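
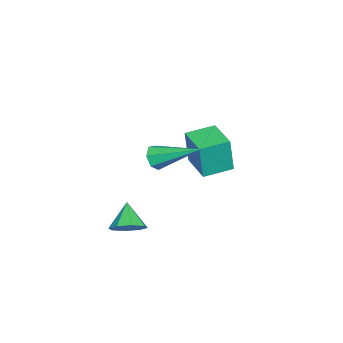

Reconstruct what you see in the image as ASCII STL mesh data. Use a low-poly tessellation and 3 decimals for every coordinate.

solid 
facet normal -0.619 0.777 0.112
outer loop
vertex -4.443 -0.45 -1.231
vertex -3.287 0.474 -1.257
vertex -4.579 -0.326 -2.841
endloop
endfacet
facet normal -0.781 -0.624 0.018
outer loop
vertex -3.793 -1.314 -2.983
vertex -4.443 -0.45 -1.231
vertex -4.579 -0.326 -2.841
endloop
endfacet
facet normal -0.618 0.778 0.111
outer loop
vertex -4.579 -0.326 -2.841
vertex -3.287 0.474 -1.257
vertex -3.422 0.597 -2.867
endloop
endfacet
facet normal -0.083 0.076 -0.994
outer loop
vertex -3.422 0.597 -2.867
vertex -3.793 -1.314 -2.983
vertex -4.579 -0.326 -2.841
endloop
endfacet
facet normal 0.083 -0.076 0.994
outer loop
vertex -4.443 -0.45 -1.231
vertex -2.501 -0.514 -1.399
vertex -3.287 0.474 -1.257
endloop
endfacet
facet normal -0.781 -0.624 0.018
outer loop
vertex -3.658 -1.437 -1.373
vertex -4.443 -0.45 -1.231
vertex -3.793 -1.314 -2.983
endloop
endfacet
facet normal 0.083 -0.077 0.994
outer loop
vertex -3.658 -1.437 -1.373
vertex -2.501 -0.514 -1.399
vertex -4.443 -0.45 -1.231
endloop
endfacet
facet normal 0.781 0.624 -0.018
outer loop
vertex -3.287 0.474 -1.257
vertex -2.501 -0.514 -1.399
vertex -3.422 0.597 -2.867
endloop
endfacet
facet normal -0.084 0.077 -0.994
outer loop
vertex -2.637 -0.39 -3.009
vertex -3.793 -1.314 -2.983
vertex -3.422 0.597 -2.867
endloop
endfacet
facet normal 0.781 0.624 -0.018
outer loop
vertex -3.422 0.597 -2.867
vertex -2.501 -0.514 -1.399
vertex -2.637 -0.39 -3.009
endloop
endfacet
facet normal 0.619 -0.777 -0.111
outer loop
vertex -2.637 -0.39 -3.009
vertex -3.658 -1.437 -1.373
vertex -3.793 -1.314 -2.983
endloop
endfacet
facet normal 0.618 -0.778 -0.112
outer loop
vertex -2.501 -0.514 -1.399
vertex -3.658 -1.437 -1.373
vertex -2.637 -0.39 -3.009
endloop
endfacet
facet normal 0.670 0.256 -0.697
outer loop
vertex 1.697 -2.397 -3.258
vertex 1.159 -2.148 -3.684
vertex 1.585 -1.857 -3.167
endloop
endfacet
facet normal 0.290 -0.100 0.952
outer loop
vertex 1.697 -2.397 -3.258
vertex 1.585 -1.857 -3.167
vertex 0.361 -2.452 -2.856
endloop
endfacet
facet normal 0.671 0.255 -0.696
outer loop
vertex 1.585 -1.857 -3.167
vertex 1.159 -2.148 -3.684
vertex 1.224 -1.488 -3.38
endloop
endfacet
facet normal -0.016 0.488 0.873
outer loop
vertex 1.585 -1.857 -3.167
vertex 1.224 -1.488 -3.38
vertex 0.361 -2.452 -2.856
endloop
endfacet
facet normal 0.670 0.255 -0.697
outer loop
vertex 1.224 -1.488 -3.38
vertex 1.159 -2.148 -3.684
vertex 0.825 -1.505 -3.77
endloop
endfacet
facet normal -0.504 0.715 0.485
outer loop
vertex 1.224 -1.488 -3.38
vertex 0.825 -1.505 -3.77
vertex 0.361 -2.452 -2.856
endloop
endfacet
facet normal 0.672 0.256 -0.695
outer loop
vertex 0.825 -1.505 -3.77
vertex 1.159 -2.148 -3.684
vertex 0.622 -1.899 -4.111
endloop
endfacet
facet normal -0.893 0.450 0.012
outer loop
vertex 0.825 -1.505 -3.77
vertex 0.622 -1.899 -4.111
vertex 0.361 -2.452 -2.856
endloop
endfacet
facet normal 0.672 0.255 -0.696
outer loop
vertex 0.622 -1.899 -4.111
vertex 1.159 -2.148 -3.684
vertex 0.734 -2.439 -4.201
endloop
endfacet
facet normal -0.952 -0.153 -0.265
outer loop
vertex 0.622 -1.899 -4.111
vertex 0.734 -2.439 -4.201
vertex 0.361 -2.452 -2.856
endloop
endfacet
facet normal 0.671 0.257 -0.696
outer loop
vertex 0.734 -2.439 -4.201
vertex 1.159 -2.148 -3.684
vertex 1.095 -2.808 -3.989
endloop
endfacet
facet normal -0.647 -0.740 -0.186
outer loop
vertex 0.734 -2.439 -4.201
vertex 1.095 -2.808 -3.989
vertex 0.361 -2.452 -2.856
endloop
endfacet
facet normal 0.671 0.256 -0.696
outer loop
vertex 1.095 -2.808 -3.989
vertex 1.159 -2.148 -3.684
vertex 1.494 -2.791 -3.598
endloop
endfacet
facet normal -0.157 -0.967 0.202
outer loop
vertex 1.095 -2.808 -3.989
vertex 1.494 -2.791 -3.598
vertex 0.361 -2.452 -2.856
endloop
endfacet
facet normal 0.670 0.256 -0.697
outer loop
vertex 1.494 -2.791 -3.598
vertex 1.159 -2.148 -3.684
vertex 1.697 -2.397 -3.258
endloop
endfacet
facet normal 0.232 -0.701 0.674
outer loop
vertex 1.494 -2.791 -3.598
vertex 1.697 -2.397 -3.258
vertex 0.361 -2.452 -2.856
endloop
endfacet
facet normal -0.081 -0.892 -0.444
outer loop
vertex 0.424 -1.206 -0.779
vertex 0.158 -1.411 -0.319
vertex -0.069 -1.162 -0.778
endloop
endfacet
facet normal 0.056 0.649 -0.759
outer loop
vertex 0.424 -1.206 -0.779
vertex -0.069 -1.162 -0.778
vertex 0.322 0.391 0.579
endloop
endfacet
facet normal -0.082 -0.892 -0.444
outer loop
vertex -0.069 -1.162 -0.778
vertex 0.158 -1.411 -0.319
vertex -0.391 -1.305 -0.431
endloop
endfacet
facet normal -0.711 0.556 -0.431
outer loop
vertex -0.069 -1.162 -0.778
vertex -0.391 -1.305 -0.431
vertex 0.322 0.391 0.579
endloop
endfacet
facet normal -0.081 -0.892 -0.445
outer loop
vertex -0.391 -1.305 -0.431
vertex 0.158 -1.411 -0.319
vertex -0.299 -1.529 0.001
endloop
endfacet
facet normal -0.929 0.208 0.306
outer loop
vertex -0.391 -1.305 -0.431
vertex -0.299 -1.529 0.001
vertex 0.322 0.391 0.579
endloop
endfacet
facet normal -0.080 -0.893 -0.444
outer loop
vertex -0.299 -1.529 0.001
vertex 0.158 -1.411 -0.319
vertex 0.137 -1.663 0.192
endloop
endfacet
facet normal -0.431 -0.129 0.893
outer loop
vertex -0.299 -1.529 0.001
vertex 0.137 -1.663 0.192
vertex 0.322 0.391 0.579
endloop
endfacet
facet normal -0.081 -0.893 -0.444
outer loop
vertex 0.137 -1.663 0.192
vertex 0.158 -1.411 -0.319
vertex 0.589 -1.608 -0.001
endloop
endfacet
facet normal 0.405 -0.204 0.891
outer loop
vertex 0.137 -1.663 0.192
vertex 0.589 -1.608 -0.001
vertex 0.322 0.391 0.579
endloop
endfacet
facet normal -0.082 -0.893 -0.443
outer loop
vertex 0.589 -1.608 -0.001
vertex 0.158 -1.411 -0.319
vertex 0.716 -1.405 -0.434
endloop
endfacet
facet normal 0.953 0.041 0.299
outer loop
vertex 0.589 -1.608 -0.001
vertex 0.716 -1.405 -0.434
vertex 0.322 0.391 0.579
endloop
endfacet
facet normal -0.082 -0.892 -0.445
outer loop
vertex 0.716 -1.405 -0.434
vertex 0.158 -1.411 -0.319
vertex 0.424 -1.206 -0.779
endloop
endfacet
facet normal 0.798 0.419 -0.433
outer loop
vertex 0.716 -1.405 -0.434
vertex 0.424 -1.206 -0.779
vertex 0.322 0.391 0.579
endloop
endfacet

endsolid


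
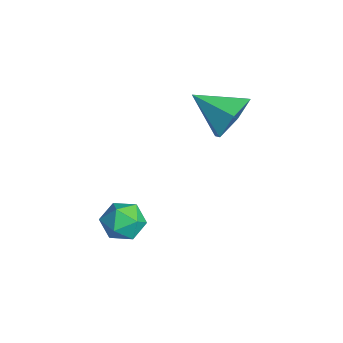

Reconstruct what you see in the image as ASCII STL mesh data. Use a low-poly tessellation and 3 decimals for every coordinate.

solid 
facet normal 0.472 0.718 -0.511
outer loop
vertex 0.989 1.374 -0.603
vertex 0.325 1.96 -0.393
vertex 1.047 1.875 0.154
endloop
endfacet
facet normal 0.540 -0.720 0.435
outer loop
vertex 0.989 1.374 -0.603
vertex 1.047 1.875 0.154
vertex -0.345 0.94 0.333
endloop
endfacet
facet normal 0.472 0.718 -0.511
outer loop
vertex 1.047 1.875 0.154
vertex 0.325 1.96 -0.393
vertex 0.383 2.461 0.364
endloop
endfacet
facet normal 0.204 -0.117 0.972
outer loop
vertex 1.047 1.875 0.154
vertex 0.383 2.461 0.364
vertex -0.345 0.94 0.333
endloop
endfacet
facet normal 0.472 0.718 -0.511
outer loop
vertex 0.383 2.461 0.364
vertex 0.325 1.96 -0.393
vertex -0.339 2.546 -0.183
endloop
endfacet
facet normal -0.565 0.254 0.785
outer loop
vertex 0.383 2.461 0.364
vertex -0.339 2.546 -0.183
vertex -0.345 0.94 0.333
endloop
endfacet
facet normal 0.472 0.718 -0.512
outer loop
vertex -0.339 2.546 -0.183
vertex 0.325 1.96 -0.393
vertex -0.397 2.044 -0.94
endloop
endfacet
facet normal -0.998 0.023 0.061
outer loop
vertex -0.339 2.546 -0.183
vertex -0.397 2.044 -0.94
vertex -0.345 0.94 0.333
endloop
endfacet
facet normal 0.471 0.719 -0.511
outer loop
vertex -0.397 2.044 -0.94
vertex 0.325 1.96 -0.393
vertex 0.267 1.459 -1.151
endloop
endfacet
facet normal -0.662 -0.580 -0.476
outer loop
vertex -0.397 2.044 -0.94
vertex 0.267 1.459 -1.151
vertex -0.345 0.94 0.333
endloop
endfacet
facet normal 0.472 0.718 -0.511
outer loop
vertex 0.267 1.459 -1.151
vertex 0.325 1.96 -0.393
vertex 0.989 1.374 -0.603
endloop
endfacet
facet normal 0.107 -0.951 -0.289
outer loop
vertex 0.267 1.459 -1.151
vertex 0.989 1.374 -0.603
vertex -0.345 0.94 0.333
endloop
endfacet
facet normal -0.359 0.923 0.138
outer loop
vertex 1.413 -0.895 -3.558
vertex 0.736 -1.157 -3.565
vertex 1.101 -1.109 -2.939
endloop
endfacet
facet normal 0.285 0.853 0.438
outer loop
vertex 1.413 -0.895 -3.558
vertex 1.101 -1.109 -2.939
vertex 1.795 -1.273 -3.071
endloop
endfacet
facet normal 0.746 0.662 -0.072
outer loop
vertex 1.413 -0.895 -3.558
vertex 1.795 -1.273 -3.071
vertex 1.86 -1.423 -3.778
endloop
endfacet
facet normal 0.388 0.614 -0.687
outer loop
vertex 1.413 -0.895 -3.558
vertex 1.86 -1.423 -3.778
vertex 1.205 -1.351 -4.083
endloop
endfacet
facet normal -0.295 0.776 -0.557
outer loop
vertex 1.413 -0.895 -3.558
vertex 1.205 -1.351 -4.083
vertex 0.736 -1.157 -3.565
endloop
endfacet
facet normal 0.250 0.320 0.914
outer loop
vertex 1.795 -1.273 -3.071
vertex 1.101 -1.109 -2.939
vertex 1.355 -1.769 -2.777
endloop
endfacet
facet normal -0.792 0.436 0.428
outer loop
vertex 1.101 -1.109 -2.939
vertex 0.736 -1.157 -3.565
vertex 0.7 -1.697 -3.082
endloop
endfacet
facet normal -0.689 0.198 -0.698
outer loop
vertex 0.736 -1.157 -3.565
vertex 1.205 -1.351 -4.083
vertex 0.765 -1.847 -3.789
endloop
endfacet
facet normal 0.416 -0.063 -0.907
outer loop
vertex 1.205 -1.351 -4.083
vertex 1.86 -1.423 -3.778
vertex 1.459 -2.011 -3.921
endloop
endfacet
facet normal 0.996 0.013 0.089
outer loop
vertex 1.86 -1.423 -3.778
vertex 1.795 -1.273 -3.071
vertex 1.824 -1.963 -3.295
endloop
endfacet
facet normal -0.388 -0.614 0.687
outer loop
vertex 1.147 -2.225 -3.302
vertex 1.355 -1.769 -2.777
vertex 0.7 -1.697 -3.082
endloop
endfacet
facet normal -0.746 -0.662 0.072
outer loop
vertex 1.147 -2.225 -3.302
vertex 0.7 -1.697 -3.082
vertex 0.765 -1.847 -3.789
endloop
endfacet
facet normal -0.285 -0.853 -0.438
outer loop
vertex 1.147 -2.225 -3.302
vertex 0.765 -1.847 -3.789
vertex 1.459 -2.011 -3.921
endloop
endfacet
facet normal 0.359 -0.923 -0.138
outer loop
vertex 1.147 -2.225 -3.302
vertex 1.459 -2.011 -3.921
vertex 1.824 -1.963 -3.295
endloop
endfacet
facet normal 0.295 -0.776 0.557
outer loop
vertex 1.147 -2.225 -3.302
vertex 1.824 -1.963 -3.295
vertex 1.355 -1.769 -2.777
endloop
endfacet
facet normal -0.416 0.063 0.907
outer loop
vertex 0.7 -1.697 -3.082
vertex 1.355 -1.769 -2.777
vertex 1.101 -1.109 -2.939
endloop
endfacet
facet normal -0.996 -0.013 -0.089
outer loop
vertex 0.765 -1.847 -3.789
vertex 0.7 -1.697 -3.082
vertex 0.736 -1.157 -3.565
endloop
endfacet
facet normal -0.250 -0.320 -0.914
outer loop
vertex 1.459 -2.011 -3.921
vertex 0.765 -1.847 -3.789
vertex 1.205 -1.351 -4.083
endloop
endfacet
facet normal 0.792 -0.436 -0.428
outer loop
vertex 1.824 -1.963 -3.295
vertex 1.459 -2.011 -3.921
vertex 1.86 -1.423 -3.778
endloop
endfacet
facet normal 0.689 -0.198 0.698
outer loop
vertex 1.355 -1.769 -2.777
vertex 1.824 -1.963 -3.295
vertex 1.795 -1.273 -3.071
endloop
endfacet

endsolid


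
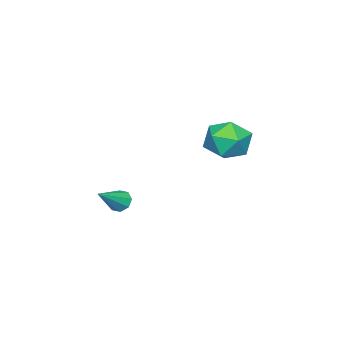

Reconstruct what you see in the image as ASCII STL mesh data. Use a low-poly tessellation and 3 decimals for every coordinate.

solid 
facet normal 0.556 0.292 0.778
outer loop
vertex -3.037 0.487 -1.383
vertex -3.555 -0.135 -0.779
vertex -2.725 -0.464 -1.249
endloop
endfacet
facet normal 0.929 0.329 0.170
outer loop
vertex -3.037 0.487 -1.383
vertex -2.725 -0.464 -1.249
vertex -2.703 -0.05 -2.169
endloop
endfacet
facet normal 0.582 0.765 -0.275
outer loop
vertex -3.037 0.487 -1.383
vertex -2.703 -0.05 -2.169
vertex -3.519 0.535 -2.268
endloop
endfacet
facet normal -0.005 0.998 0.057
outer loop
vertex -3.037 0.487 -1.383
vertex -3.519 0.535 -2.268
vertex -4.046 0.483 -1.408
endloop
endfacet
facet normal -0.020 0.705 0.709
outer loop
vertex -3.037 0.487 -1.383
vertex -4.046 0.483 -1.408
vertex -3.555 -0.135 -0.779
endloop
endfacet
facet normal 0.939 -0.321 -0.122
outer loop
vertex -2.703 -0.05 -2.169
vertex -2.725 -0.464 -1.249
vertex -3.014 -1.003 -2.052
endloop
endfacet
facet normal 0.336 -0.381 0.861
outer loop
vertex -2.725 -0.464 -1.249
vertex -3.555 -0.135 -0.779
vertex -3.541 -1.055 -1.192
endloop
endfacet
facet normal -0.598 0.287 0.749
outer loop
vertex -3.555 -0.135 -0.779
vertex -4.046 0.483 -1.408
vertex -4.357 -0.47 -1.291
endloop
endfacet
facet normal -0.573 0.761 -0.305
outer loop
vertex -4.046 0.483 -1.408
vertex -3.519 0.535 -2.268
vertex -4.335 -0.056 -2.211
endloop
endfacet
facet normal 0.378 0.384 -0.843
outer loop
vertex -3.519 0.535 -2.268
vertex -2.703 -0.05 -2.169
vertex -3.505 -0.385 -2.681
endloop
endfacet
facet normal 0.005 -0.998 -0.057
outer loop
vertex -4.023 -1.007 -2.077
vertex -3.014 -1.003 -2.052
vertex -3.541 -1.055 -1.192
endloop
endfacet
facet normal -0.582 -0.765 0.275
outer loop
vertex -4.023 -1.007 -2.077
vertex -3.541 -1.055 -1.192
vertex -4.357 -0.47 -1.291
endloop
endfacet
facet normal -0.929 -0.329 -0.170
outer loop
vertex -4.023 -1.007 -2.077
vertex -4.357 -0.47 -1.291
vertex -4.335 -0.056 -2.211
endloop
endfacet
facet normal -0.556 -0.292 -0.778
outer loop
vertex -4.023 -1.007 -2.077
vertex -4.335 -0.056 -2.211
vertex -3.505 -0.385 -2.681
endloop
endfacet
facet normal 0.020 -0.705 -0.709
outer loop
vertex -4.023 -1.007 -2.077
vertex -3.505 -0.385 -2.681
vertex -3.014 -1.003 -2.052
endloop
endfacet
facet normal 0.573 -0.761 0.305
outer loop
vertex -3.541 -1.055 -1.192
vertex -3.014 -1.003 -2.052
vertex -2.725 -0.464 -1.249
endloop
endfacet
facet normal -0.378 -0.384 0.843
outer loop
vertex -4.357 -0.47 -1.291
vertex -3.541 -1.055 -1.192
vertex -3.555 -0.135 -0.779
endloop
endfacet
facet normal -0.939 0.321 0.122
outer loop
vertex -4.335 -0.056 -2.211
vertex -4.357 -0.47 -1.291
vertex -4.046 0.483 -1.408
endloop
endfacet
facet normal -0.336 0.381 -0.861
outer loop
vertex -3.505 -0.385 -2.681
vertex -4.335 -0.056 -2.211
vertex -3.519 0.535 -2.268
endloop
endfacet
facet normal 0.598 -0.287 -0.749
outer loop
vertex -3.014 -1.003 -2.052
vertex -3.505 -0.385 -2.681
vertex -2.703 -0.05 -2.169
endloop
endfacet
facet normal -0.811 0.117 -0.574
outer loop
vertex 0.752 -2.488 -4.103
vertex 0.5 -2.307 -3.71
vertex 0.784 -2.108 -4.071
endloop
endfacet
facet normal 0.801 -0.017 -0.599
outer loop
vertex 0.752 -2.488 -4.103
vertex 0.784 -2.108 -4.071
vertex 1.66 -2.473 -2.89
endloop
endfacet
facet normal -0.811 0.116 -0.574
outer loop
vertex 0.784 -2.108 -4.071
vertex 0.5 -2.307 -3.71
vertex 0.65 -1.844 -3.828
endloop
endfacet
facet normal 0.696 0.645 -0.317
outer loop
vertex 0.784 -2.108 -4.071
vertex 0.65 -1.844 -3.828
vertex 1.66 -2.473 -2.89
endloop
endfacet
facet normal -0.811 0.116 -0.574
outer loop
vertex 0.65 -1.844 -3.828
vertex 0.5 -2.307 -3.71
vertex 0.428 -1.852 -3.516
endloop
endfacet
facet normal 0.328 0.909 0.257
outer loop
vertex 0.65 -1.844 -3.828
vertex 0.428 -1.852 -3.516
vertex 1.66 -2.473 -2.89
endloop
endfacet
facet normal -0.811 0.116 -0.573
outer loop
vertex 0.428 -1.852 -3.516
vertex 0.5 -2.307 -3.71
vertex 0.249 -2.126 -3.318
endloop
endfacet
facet normal -0.084 0.619 0.781
outer loop
vertex 0.428 -1.852 -3.516
vertex 0.249 -2.126 -3.318
vertex 1.66 -2.473 -2.89
endloop
endfacet
facet normal -0.811 0.117 -0.573
outer loop
vertex 0.249 -2.126 -3.318
vertex 0.5 -2.307 -3.71
vertex 0.217 -2.506 -3.35
endloop
endfacet
facet normal -0.302 -0.055 0.952
outer loop
vertex 0.249 -2.126 -3.318
vertex 0.217 -2.506 -3.35
vertex 1.66 -2.473 -2.89
endloop
endfacet
facet normal -0.811 0.116 -0.573
outer loop
vertex 0.217 -2.506 -3.35
vertex 0.5 -2.307 -3.71
vertex 0.351 -2.769 -3.593
endloop
endfacet
facet normal -0.197 -0.718 0.668
outer loop
vertex 0.217 -2.506 -3.35
vertex 0.351 -2.769 -3.593
vertex 1.66 -2.473 -2.89
endloop
endfacet
facet normal -0.811 0.116 -0.574
outer loop
vertex 0.351 -2.769 -3.593
vertex 0.5 -2.307 -3.71
vertex 0.573 -2.762 -3.905
endloop
endfacet
facet normal 0.169 -0.981 0.098
outer loop
vertex 0.351 -2.769 -3.593
vertex 0.573 -2.762 -3.905
vertex 1.66 -2.473 -2.89
endloop
endfacet
facet normal -0.811 0.116 -0.573
outer loop
vertex 0.573 -2.762 -3.905
vertex 0.5 -2.307 -3.71
vertex 0.752 -2.488 -4.103
endloop
endfacet
facet normal 0.583 -0.690 -0.428
outer loop
vertex 0.573 -2.762 -3.905
vertex 0.752 -2.488 -4.103
vertex 1.66 -2.473 -2.89
endloop
endfacet

endsolid


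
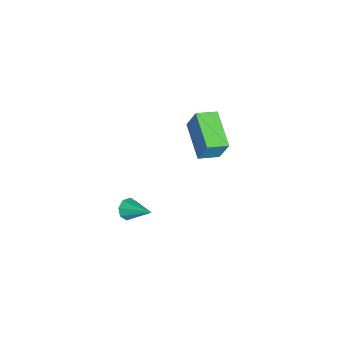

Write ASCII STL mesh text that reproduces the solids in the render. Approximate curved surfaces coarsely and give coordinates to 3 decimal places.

solid 
facet normal -0.843 -0.430 0.325
outer loop
vertex -3.782 -0.903 3.655
vertex -4.328 -0.016 3.412
vertex -4.005 -1.368 2.462
endloop
endfacet
facet normal 0.511 -0.829 0.228
outer loop
vertex -2.312 -0.504 1.808
vertex -3.782 -0.903 3.655
vertex -4.005 -1.368 2.462
endloop
endfacet
facet normal -0.843 -0.429 0.325
outer loop
vertex -4.005 -1.368 2.462
vertex -4.328 -0.016 3.412
vertex -4.551 -0.481 2.218
endloop
endfacet
facet normal -0.172 -0.358 -0.918
outer loop
vertex -4.551 -0.481 2.218
vertex -2.312 -0.504 1.808
vertex -4.005 -1.368 2.462
endloop
endfacet
facet normal 0.172 0.357 0.918
outer loop
vertex -3.782 -0.903 3.655
vertex -2.635 0.848 2.758
vertex -4.328 -0.016 3.412
endloop
endfacet
facet normal 0.511 -0.829 0.227
outer loop
vertex -2.089 -0.039 3.002
vertex -3.782 -0.903 3.655
vertex -2.312 -0.504 1.808
endloop
endfacet
facet normal 0.171 0.358 0.918
outer loop
vertex -2.089 -0.039 3.002
vertex -2.635 0.848 2.758
vertex -3.782 -0.903 3.655
endloop
endfacet
facet normal -0.511 0.829 -0.227
outer loop
vertex -4.328 -0.016 3.412
vertex -2.635 0.848 2.758
vertex -4.551 -0.481 2.218
endloop
endfacet
facet normal -0.172 -0.357 -0.918
outer loop
vertex -2.858 0.383 1.565
vertex -2.312 -0.504 1.808
vertex -4.551 -0.481 2.218
endloop
endfacet
facet normal -0.511 0.829 -0.228
outer loop
vertex -4.551 -0.481 2.218
vertex -2.635 0.848 2.758
vertex -2.858 0.383 1.565
endloop
endfacet
facet normal 0.843 0.430 -0.325
outer loop
vertex -2.858 0.383 1.565
vertex -2.089 -0.039 3.002
vertex -2.312 -0.504 1.808
endloop
endfacet
facet normal 0.843 0.429 -0.325
outer loop
vertex -2.635 0.848 2.758
vertex -2.089 -0.039 3.002
vertex -2.858 0.383 1.565
endloop
endfacet
facet normal -0.423 -0.756 -0.499
outer loop
vertex -2.288 -3.848 -3.923
vertex -2.744 -3.861 -3.517
vertex -2.643 -3.57 -4.043
endloop
endfacet
facet normal 0.601 0.498 -0.624
outer loop
vertex -2.288 -3.848 -3.923
vertex -2.643 -3.57 -4.043
vertex -2.036 -2.599 -2.683
endloop
endfacet
facet normal -0.424 -0.756 -0.499
outer loop
vertex -2.643 -3.57 -4.043
vertex -2.744 -3.861 -3.517
vertex -3.057 -3.462 -3.855
endloop
endfacet
facet normal -0.043 0.822 -0.568
outer loop
vertex -2.643 -3.57 -4.043
vertex -3.057 -3.462 -3.855
vertex -2.036 -2.599 -2.683
endloop
endfacet
facet normal -0.424 -0.756 -0.499
outer loop
vertex -3.057 -3.462 -3.855
vertex -2.744 -3.861 -3.517
vertex -3.287 -3.588 -3.469
endloop
endfacet
facet normal -0.585 0.807 -0.085
outer loop
vertex -3.057 -3.462 -3.855
vertex -3.287 -3.588 -3.469
vertex -2.036 -2.599 -2.683
endloop
endfacet
facet normal -0.424 -0.756 -0.499
outer loop
vertex -3.287 -3.588 -3.469
vertex -2.744 -3.861 -3.517
vertex -3.199 -3.874 -3.111
endloop
endfacet
facet normal -0.704 0.460 0.541
outer loop
vertex -3.287 -3.588 -3.469
vertex -3.199 -3.874 -3.111
vertex -2.036 -2.599 -2.683
endloop
endfacet
facet normal -0.424 -0.755 -0.500
outer loop
vertex -3.199 -3.874 -3.111
vertex -2.744 -3.861 -3.517
vertex -2.844 -4.153 -2.991
endloop
endfacet
facet normal -0.331 -0.015 0.944
outer loop
vertex -3.199 -3.874 -3.111
vertex -2.844 -4.153 -2.991
vertex -2.036 -2.599 -2.683
endloop
endfacet
facet normal -0.422 -0.756 -0.500
outer loop
vertex -2.844 -4.153 -2.991
vertex -2.744 -3.861 -3.517
vertex -2.43 -4.26 -3.179
endloop
endfacet
facet normal 0.315 -0.339 0.886
outer loop
vertex -2.844 -4.153 -2.991
vertex -2.43 -4.26 -3.179
vertex -2.036 -2.599 -2.683
endloop
endfacet
facet normal -0.423 -0.756 -0.499
outer loop
vertex -2.43 -4.26 -3.179
vertex -2.744 -3.861 -3.517
vertex -2.2 -4.134 -3.565
endloop
endfacet
facet normal 0.856 -0.324 0.404
outer loop
vertex -2.43 -4.26 -3.179
vertex -2.2 -4.134 -3.565
vertex -2.036 -2.599 -2.683
endloop
endfacet
facet normal -0.423 -0.756 -0.500
outer loop
vertex -2.2 -4.134 -3.565
vertex -2.744 -3.861 -3.517
vertex -2.288 -3.848 -3.923
endloop
endfacet
facet normal 0.975 0.023 -0.221
outer loop
vertex -2.2 -4.134 -3.565
vertex -2.288 -3.848 -3.923
vertex -2.036 -2.599 -2.683
endloop
endfacet

endsolid


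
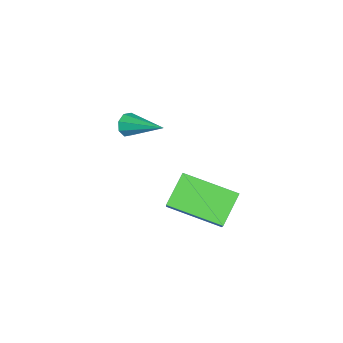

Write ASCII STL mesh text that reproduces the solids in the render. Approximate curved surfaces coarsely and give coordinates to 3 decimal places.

solid 
facet normal -0.672 -0.126 -0.730
outer loop
vertex 1.261 -0.139 -1.78
vertex 1.525 1.92 -2.38
vertex 2.32 -0.538 -2.686
endloop
endfacet
facet normal -0.122 -0.953 0.277
outer loop
vertex 3.375 -0.34 -1.54
vertex 1.261 -0.139 -1.78
vertex 2.32 -0.538 -2.686
endloop
endfacet
facet normal -0.672 -0.127 -0.730
outer loop
vertex 2.32 -0.538 -2.686
vertex 1.525 1.92 -2.38
vertex 2.584 1.52 -3.286
endloop
endfacet
facet normal 0.730 -0.276 -0.625
outer loop
vertex 2.584 1.52 -3.286
vertex 3.375 -0.34 -1.54
vertex 2.32 -0.538 -2.686
endloop
endfacet
facet normal -0.730 0.276 0.625
outer loop
vertex 1.261 -0.139 -1.78
vertex 2.58 2.118 -1.234
vertex 1.525 1.92 -2.38
endloop
endfacet
facet normal -0.122 -0.953 0.278
outer loop
vertex 2.316 0.06 -0.634
vertex 1.261 -0.139 -1.78
vertex 3.375 -0.34 -1.54
endloop
endfacet
facet normal -0.731 0.276 0.625
outer loop
vertex 2.316 0.06 -0.634
vertex 2.58 2.118 -1.234
vertex 1.261 -0.139 -1.78
endloop
endfacet
facet normal 0.123 0.953 -0.277
outer loop
vertex 1.525 1.92 -2.38
vertex 2.58 2.118 -1.234
vertex 2.584 1.52 -3.286
endloop
endfacet
facet normal 0.731 -0.276 -0.625
outer loop
vertex 3.639 1.719 -2.14
vertex 3.375 -0.34 -1.54
vertex 2.584 1.52 -3.286
endloop
endfacet
facet normal 0.122 0.953 -0.277
outer loop
vertex 2.584 1.52 -3.286
vertex 2.58 2.118 -1.234
vertex 3.639 1.719 -2.14
endloop
endfacet
facet normal 0.672 0.126 0.730
outer loop
vertex 3.639 1.719 -2.14
vertex 2.316 0.06 -0.634
vertex 3.375 -0.34 -1.54
endloop
endfacet
facet normal 0.672 0.127 0.730
outer loop
vertex 2.58 2.118 -1.234
vertex 2.316 0.06 -0.634
vertex 3.639 1.719 -2.14
endloop
endfacet
facet normal -0.415 -0.827 -0.379
outer loop
vertex -1.686 -3.078 -1.716
vertex -1.957 -2.773 -2.085
vertex -1.468 -3.024 -2.072
endloop
endfacet
facet normal 0.832 -0.304 0.464
outer loop
vertex -1.686 -3.078 -1.716
vertex -1.468 -3.024 -2.072
vertex -1.203 -1.267 -1.395
endloop
endfacet
facet normal -0.414 -0.827 -0.380
outer loop
vertex -1.468 -3.024 -2.072
vertex -1.957 -2.773 -2.085
vertex -1.536 -2.823 -2.435
endloop
endfacet
facet normal 0.974 -0.063 -0.217
outer loop
vertex -1.468 -3.024 -2.072
vertex -1.536 -2.823 -2.435
vertex -1.203 -1.267 -1.395
endloop
endfacet
facet normal -0.413 -0.828 -0.379
outer loop
vertex -1.536 -2.823 -2.435
vertex -1.957 -2.773 -2.085
vertex -1.851 -2.593 -2.594
endloop
endfacet
facet normal 0.611 0.345 -0.712
outer loop
vertex -1.536 -2.823 -2.435
vertex -1.851 -2.593 -2.594
vertex -1.203 -1.267 -1.395
endloop
endfacet
facet normal -0.416 -0.827 -0.379
outer loop
vertex -1.851 -2.593 -2.594
vertex -1.957 -2.773 -2.085
vertex -2.228 -2.468 -2.453
endloop
endfacet
facet normal -0.047 0.682 -0.729
outer loop
vertex -1.851 -2.593 -2.594
vertex -2.228 -2.468 -2.453
vertex -1.203 -1.267 -1.395
endloop
endfacet
facet normal -0.415 -0.827 -0.380
outer loop
vertex -2.228 -2.468 -2.453
vertex -1.957 -2.773 -2.085
vertex -2.446 -2.522 -2.097
endloop
endfacet
facet normal -0.610 0.749 -0.260
outer loop
vertex -2.228 -2.468 -2.453
vertex -2.446 -2.522 -2.097
vertex -1.203 -1.267 -1.395
endloop
endfacet
facet normal -0.415 -0.827 -0.380
outer loop
vertex -2.446 -2.522 -2.097
vertex -1.957 -2.773 -2.085
vertex -2.378 -2.723 -1.734
endloop
endfacet
facet normal -0.751 0.508 0.422
outer loop
vertex -2.446 -2.522 -2.097
vertex -2.378 -2.723 -1.734
vertex -1.203 -1.267 -1.395
endloop
endfacet
facet normal -0.414 -0.828 -0.378
outer loop
vertex -2.378 -2.723 -1.734
vertex -1.957 -2.773 -2.085
vertex -2.062 -2.953 -1.576
endloop
endfacet
facet normal -0.387 0.099 0.917
outer loop
vertex -2.378 -2.723 -1.734
vertex -2.062 -2.953 -1.576
vertex -1.203 -1.267 -1.395
endloop
endfacet
facet normal -0.416 -0.827 -0.378
outer loop
vertex -2.062 -2.953 -1.576
vertex -1.957 -2.773 -2.085
vertex -1.686 -3.078 -1.716
endloop
endfacet
facet normal 0.269 -0.237 0.934
outer loop
vertex -2.062 -2.953 -1.576
vertex -1.686 -3.078 -1.716
vertex -1.203 -1.267 -1.395
endloop
endfacet

endsolid


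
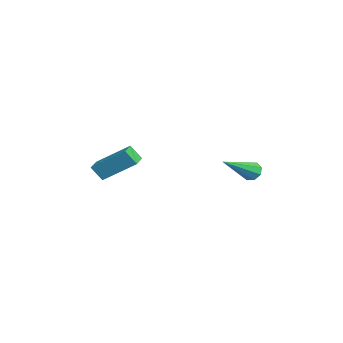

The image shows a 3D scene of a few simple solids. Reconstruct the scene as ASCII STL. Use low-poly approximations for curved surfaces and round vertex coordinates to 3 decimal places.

solid 
facet normal -0.532 0.674 -0.512
outer loop
vertex -2.065 2.029 0.811
vertex -2.485 1.724 0.846
vertex -2.281 2.105 1.136
endloop
endfacet
facet normal 0.750 0.548 0.371
outer loop
vertex -2.065 2.029 0.811
vertex -2.281 2.105 1.136
vertex -1.355 0.296 1.934
endloop
endfacet
facet normal -0.531 0.675 -0.512
outer loop
vertex -2.281 2.105 1.136
vertex -2.485 1.724 0.846
vertex -2.617 1.958 1.291
endloop
endfacet
facet normal 0.188 0.475 0.859
outer loop
vertex -2.281 2.105 1.136
vertex -2.617 1.958 1.291
vertex -1.355 0.296 1.934
endloop
endfacet
facet normal -0.534 0.673 -0.512
outer loop
vertex -2.617 1.958 1.291
vertex -2.485 1.724 0.846
vertex -2.875 1.674 1.187
endloop
endfacet
facet normal -0.411 0.040 0.911
outer loop
vertex -2.617 1.958 1.291
vertex -2.875 1.674 1.187
vertex -1.355 0.296 1.934
endloop
endfacet
facet normal -0.534 0.673 -0.512
outer loop
vertex -2.875 1.674 1.187
vertex -2.485 1.724 0.846
vertex -2.904 1.419 0.882
endloop
endfacet
facet normal -0.705 -0.510 0.493
outer loop
vertex -2.875 1.674 1.187
vertex -2.904 1.419 0.882
vertex -1.355 0.296 1.934
endloop
endfacet
facet normal -0.534 0.673 -0.512
outer loop
vertex -2.904 1.419 0.882
vertex -2.485 1.724 0.846
vertex -2.688 1.343 0.557
endloop
endfacet
facet normal -0.515 -0.845 -0.144
outer loop
vertex -2.904 1.419 0.882
vertex -2.688 1.343 0.557
vertex -1.355 0.296 1.934
endloop
endfacet
facet normal -0.531 0.673 -0.514
outer loop
vertex -2.688 1.343 0.557
vertex -2.485 1.724 0.846
vertex -2.352 1.489 0.401
endloop
endfacet
facet normal 0.044 -0.775 -0.631
outer loop
vertex -2.688 1.343 0.557
vertex -2.352 1.489 0.401
vertex -1.355 0.296 1.934
endloop
endfacet
facet normal -0.533 0.672 -0.514
outer loop
vertex -2.352 1.489 0.401
vertex -2.485 1.724 0.846
vertex -2.094 1.774 0.506
endloop
endfacet
facet normal 0.649 -0.336 -0.683
outer loop
vertex -2.352 1.489 0.401
vertex -2.094 1.774 0.506
vertex -1.355 0.296 1.934
endloop
endfacet
facet normal -0.532 0.674 -0.513
outer loop
vertex -2.094 1.774 0.506
vertex -2.485 1.724 0.846
vertex -2.065 2.029 0.811
endloop
endfacet
facet normal 0.940 0.212 -0.267
outer loop
vertex -2.094 1.774 0.506
vertex -2.065 2.029 0.811
vertex -1.355 0.296 1.934
endloop
endfacet
facet normal -0.933 0.361 0.019
outer loop
vertex -4.062 -3.271 1.971
vertex -3.892 -2.795 1.276
vertex -4.633 -4.689 0.86
endloop
endfacet
facet normal -0.197 -0.554 0.809
outer loop
vertex -3.868 -4.985 0.844
vertex -4.062 -3.271 1.971
vertex -4.633 -4.689 0.86
endloop
endfacet
facet normal -0.932 0.361 0.019
outer loop
vertex -4.633 -4.689 0.86
vertex -3.892 -2.795 1.276
vertex -4.463 -4.213 0.164
endloop
endfacet
facet normal -0.303 -0.751 -0.587
outer loop
vertex -4.463 -4.213 0.164
vertex -3.868 -4.985 0.844
vertex -4.633 -4.689 0.86
endloop
endfacet
facet normal 0.303 0.750 0.588
outer loop
vertex -4.062 -3.271 1.971
vertex -3.127 -3.091 1.26
vertex -3.892 -2.795 1.276
endloop
endfacet
facet normal -0.199 -0.554 0.808
outer loop
vertex -3.297 -3.567 1.956
vertex -4.062 -3.271 1.971
vertex -3.868 -4.985 0.844
endloop
endfacet
facet normal 0.302 0.751 0.587
outer loop
vertex -3.297 -3.567 1.956
vertex -3.127 -3.091 1.26
vertex -4.062 -3.271 1.971
endloop
endfacet
facet normal 0.198 0.554 -0.808
outer loop
vertex -3.892 -2.795 1.276
vertex -3.127 -3.091 1.26
vertex -4.463 -4.213 0.164
endloop
endfacet
facet normal -0.302 -0.751 -0.588
outer loop
vertex -3.698 -4.509 0.149
vertex -3.868 -4.985 0.844
vertex -4.463 -4.213 0.164
endloop
endfacet
facet normal 0.198 0.554 -0.809
outer loop
vertex -4.463 -4.213 0.164
vertex -3.127 -3.091 1.26
vertex -3.698 -4.509 0.149
endloop
endfacet
facet normal 0.933 -0.361 -0.019
outer loop
vertex -3.698 -4.509 0.149
vertex -3.297 -3.567 1.956
vertex -3.868 -4.985 0.844
endloop
endfacet
facet normal 0.932 -0.361 -0.019
outer loop
vertex -3.127 -3.091 1.26
vertex -3.297 -3.567 1.956
vertex -3.698 -4.509 0.149
endloop
endfacet

endsolid


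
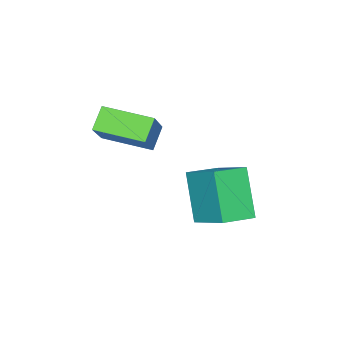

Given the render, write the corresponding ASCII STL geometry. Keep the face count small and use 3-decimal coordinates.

solid 
facet normal -0.616 -0.319 -0.720
outer loop
vertex -0.223 -1.153 0.436
vertex -0.85 0.501 0.24
vertex 0.467 -0.971 -0.235
endloop
endfacet
facet normal 0.352 -0.929 0.110
outer loop
vertex 1.49 -0.441 0.96
vertex -0.223 -1.153 0.436
vertex 0.467 -0.971 -0.235
endloop
endfacet
facet normal -0.617 -0.319 -0.720
outer loop
vertex 0.467 -0.971 -0.235
vertex -0.85 0.501 0.24
vertex -0.16 0.683 -0.432
endloop
endfacet
facet normal 0.704 0.185 -0.685
outer loop
vertex -0.16 0.683 -0.432
vertex 1.49 -0.441 0.96
vertex 0.467 -0.971 -0.235
endloop
endfacet
facet normal -0.704 -0.186 0.685
outer loop
vertex -0.223 -1.153 0.436
vertex 0.173 1.031 1.435
vertex -0.85 0.501 0.24
endloop
endfacet
facet normal 0.353 -0.929 0.110
outer loop
vertex 0.8 -0.623 1.632
vertex -0.223 -1.153 0.436
vertex 1.49 -0.441 0.96
endloop
endfacet
facet normal -0.705 -0.186 0.685
outer loop
vertex 0.8 -0.623 1.632
vertex 0.173 1.031 1.435
vertex -0.223 -1.153 0.436
endloop
endfacet
facet normal -0.353 0.929 -0.110
outer loop
vertex -0.85 0.501 0.24
vertex 0.173 1.031 1.435
vertex -0.16 0.683 -0.432
endloop
endfacet
facet normal 0.704 0.186 -0.685
outer loop
vertex 0.863 1.213 0.764
vertex 1.49 -0.441 0.96
vertex -0.16 0.683 -0.432
endloop
endfacet
facet normal -0.352 0.929 -0.110
outer loop
vertex -0.16 0.683 -0.432
vertex 0.173 1.031 1.435
vertex 0.863 1.213 0.764
endloop
endfacet
facet normal 0.617 0.319 0.720
outer loop
vertex 0.863 1.213 0.764
vertex 0.8 -0.623 1.632
vertex 1.49 -0.441 0.96
endloop
endfacet
facet normal 0.616 0.319 0.720
outer loop
vertex 0.173 1.031 1.435
vertex 0.8 -0.623 1.632
vertex 0.863 1.213 0.764
endloop
endfacet
facet normal -0.337 -0.446 0.829
outer loop
vertex -0.519 2.88 -0.673
vertex -1.643 3.333 -0.886
vertex -0.927 1.42 -1.624
endloop
endfacet
facet normal 0.914 -0.368 0.173
outer loop
vertex -0.257 2.307 -3.274
vertex -0.519 2.88 -0.673
vertex -0.927 1.42 -1.624
endloop
endfacet
facet normal -0.336 -0.446 0.829
outer loop
vertex -0.927 1.42 -1.624
vertex -1.643 3.333 -0.886
vertex -2.051 1.872 -1.837
endloop
endfacet
facet normal -0.228 -0.816 -0.531
outer loop
vertex -2.051 1.872 -1.837
vertex -0.257 2.307 -3.274
vertex -0.927 1.42 -1.624
endloop
endfacet
facet normal 0.228 0.816 0.531
outer loop
vertex -0.519 2.88 -0.673
vertex -0.973 4.22 -2.536
vertex -1.643 3.333 -0.886
endloop
endfacet
facet normal 0.914 -0.368 0.173
outer loop
vertex 0.151 3.768 -2.323
vertex -0.519 2.88 -0.673
vertex -0.257 2.307 -3.274
endloop
endfacet
facet normal 0.227 0.816 0.531
outer loop
vertex 0.151 3.768 -2.323
vertex -0.973 4.22 -2.536
vertex -0.519 2.88 -0.673
endloop
endfacet
facet normal -0.914 0.368 -0.173
outer loop
vertex -1.643 3.333 -0.886
vertex -0.973 4.22 -2.536
vertex -2.051 1.872 -1.837
endloop
endfacet
facet normal -0.228 -0.816 -0.532
outer loop
vertex -1.381 2.76 -3.487
vertex -0.257 2.307 -3.274
vertex -2.051 1.872 -1.837
endloop
endfacet
facet normal -0.914 0.368 -0.173
outer loop
vertex -2.051 1.872 -1.837
vertex -0.973 4.22 -2.536
vertex -1.381 2.76 -3.487
endloop
endfacet
facet normal 0.337 0.446 -0.829
outer loop
vertex -1.381 2.76 -3.487
vertex 0.151 3.768 -2.323
vertex -0.257 2.307 -3.274
endloop
endfacet
facet normal 0.337 0.446 -0.829
outer loop
vertex -0.973 4.22 -2.536
vertex 0.151 3.768 -2.323
vertex -1.381 2.76 -3.487
endloop
endfacet

endsolid


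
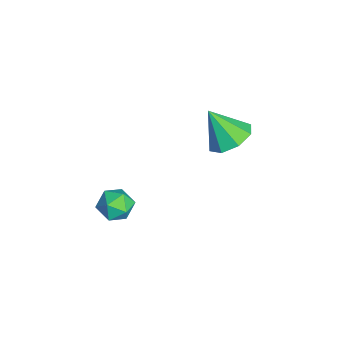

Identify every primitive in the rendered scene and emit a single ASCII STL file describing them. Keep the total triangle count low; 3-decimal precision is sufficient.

solid 
facet normal -0.389 0.754 0.530
outer loop
vertex 1.519 -1.442 -2.455
vertex 0.903 -1.917 -2.231
vertex 1.575 -1.887 -1.781
endloop
endfacet
facet normal 0.324 0.802 0.502
outer loop
vertex 1.519 -1.442 -2.455
vertex 1.575 -1.887 -1.781
vertex 2.209 -1.829 -2.282
endloop
endfacet
facet normal 0.516 0.837 -0.184
outer loop
vertex 1.519 -1.442 -2.455
vertex 2.209 -1.829 -2.282
vertex 1.928 -1.823 -3.041
endloop
endfacet
facet normal -0.077 0.811 -0.580
outer loop
vertex 1.519 -1.442 -2.455
vertex 1.928 -1.823 -3.041
vertex 1.121 -1.877 -3.01
endloop
endfacet
facet normal -0.636 0.759 -0.139
outer loop
vertex 1.519 -1.442 -2.455
vertex 1.121 -1.877 -3.01
vertex 0.903 -1.917 -2.231
endloop
endfacet
facet normal 0.596 0.203 0.777
outer loop
vertex 2.209 -1.829 -2.282
vertex 1.575 -1.887 -1.781
vertex 2.019 -2.543 -1.95
endloop
endfacet
facet normal -0.556 0.124 0.822
outer loop
vertex 1.575 -1.887 -1.781
vertex 0.903 -1.917 -2.231
vertex 1.212 -2.597 -1.919
endloop
endfacet
facet normal -0.956 0.133 -0.261
outer loop
vertex 0.903 -1.917 -2.231
vertex 1.121 -1.877 -3.01
vertex 0.931 -2.591 -2.678
endloop
endfacet
facet normal -0.052 0.216 -0.975
outer loop
vertex 1.121 -1.877 -3.01
vertex 1.928 -1.823 -3.041
vertex 1.565 -2.533 -3.179
endloop
endfacet
facet normal 0.906 0.259 -0.334
outer loop
vertex 1.928 -1.823 -3.041
vertex 2.209 -1.829 -2.282
vertex 2.237 -2.503 -2.729
endloop
endfacet
facet normal 0.077 -0.811 0.580
outer loop
vertex 1.621 -2.978 -2.505
vertex 2.019 -2.543 -1.95
vertex 1.212 -2.597 -1.919
endloop
endfacet
facet normal -0.516 -0.837 0.184
outer loop
vertex 1.621 -2.978 -2.505
vertex 1.212 -2.597 -1.919
vertex 0.931 -2.591 -2.678
endloop
endfacet
facet normal -0.324 -0.802 -0.502
outer loop
vertex 1.621 -2.978 -2.505
vertex 0.931 -2.591 -2.678
vertex 1.565 -2.533 -3.179
endloop
endfacet
facet normal 0.389 -0.754 -0.530
outer loop
vertex 1.621 -2.978 -2.505
vertex 1.565 -2.533 -3.179
vertex 2.237 -2.503 -2.729
endloop
endfacet
facet normal 0.636 -0.759 0.139
outer loop
vertex 1.621 -2.978 -2.505
vertex 2.237 -2.503 -2.729
vertex 2.019 -2.543 -1.95
endloop
endfacet
facet normal 0.052 -0.216 0.975
outer loop
vertex 1.212 -2.597 -1.919
vertex 2.019 -2.543 -1.95
vertex 1.575 -1.887 -1.781
endloop
endfacet
facet normal -0.906 -0.259 0.334
outer loop
vertex 0.931 -2.591 -2.678
vertex 1.212 -2.597 -1.919
vertex 0.903 -1.917 -2.231
endloop
endfacet
facet normal -0.596 -0.203 -0.777
outer loop
vertex 1.565 -2.533 -3.179
vertex 0.931 -2.591 -2.678
vertex 1.121 -1.877 -3.01
endloop
endfacet
facet normal 0.556 -0.124 -0.822
outer loop
vertex 2.237 -2.503 -2.729
vertex 1.565 -2.533 -3.179
vertex 1.928 -1.823 -3.041
endloop
endfacet
facet normal 0.956 -0.133 0.261
outer loop
vertex 2.019 -2.543 -1.95
vertex 2.237 -2.503 -2.729
vertex 2.209 -1.829 -2.282
endloop
endfacet
facet normal 0.254 0.496 -0.830
outer loop
vertex -2.371 2.297 -3.825
vertex -3.324 2.761 -3.839
vertex -2.382 2.994 -3.412
endloop
endfacet
facet normal 0.725 -0.343 0.598
outer loop
vertex -2.371 2.297 -3.825
vertex -2.382 2.994 -3.412
vertex -3.776 1.879 -2.361
endloop
endfacet
facet normal 0.254 0.496 -0.830
outer loop
vertex -2.382 2.994 -3.412
vertex -3.324 2.761 -3.839
vertex -2.945 3.556 -3.248
endloop
endfacet
facet normal 0.469 0.220 0.855
outer loop
vertex -2.382 2.994 -3.412
vertex -2.945 3.556 -3.248
vertex -3.776 1.879 -2.361
endloop
endfacet
facet normal 0.255 0.496 -0.830
outer loop
vertex -2.945 3.556 -3.248
vertex -3.324 2.761 -3.839
vertex -3.729 3.652 -3.431
endloop
endfacet
facet normal -0.135 0.515 0.847
outer loop
vertex -2.945 3.556 -3.248
vertex -3.729 3.652 -3.431
vertex -3.776 1.879 -2.361
endloop
endfacet
facet normal 0.254 0.496 -0.830
outer loop
vertex -3.729 3.652 -3.431
vertex -3.324 2.761 -3.839
vertex -4.276 3.226 -3.853
endloop
endfacet
facet normal -0.730 0.367 0.576
outer loop
vertex -3.729 3.652 -3.431
vertex -4.276 3.226 -3.853
vertex -3.776 1.879 -2.361
endloop
endfacet
facet normal 0.254 0.495 -0.831
outer loop
vertex -4.276 3.226 -3.853
vertex -3.324 2.761 -3.839
vertex -4.266 2.528 -4.266
endloop
endfacet
facet normal -0.970 -0.134 0.204
outer loop
vertex -4.276 3.226 -3.853
vertex -4.266 2.528 -4.266
vertex -3.776 1.879 -2.361
endloop
endfacet
facet normal 0.253 0.497 -0.830
outer loop
vertex -4.266 2.528 -4.266
vertex -3.324 2.761 -3.839
vertex -3.703 1.967 -4.43
endloop
endfacet
facet normal -0.713 -0.699 -0.055
outer loop
vertex -4.266 2.528 -4.266
vertex -3.703 1.967 -4.43
vertex -3.776 1.879 -2.361
endloop
endfacet
facet normal 0.254 0.496 -0.830
outer loop
vertex -3.703 1.967 -4.43
vertex -3.324 2.761 -3.839
vertex -2.918 1.871 -4.247
endloop
endfacet
facet normal -0.111 -0.993 -0.046
outer loop
vertex -3.703 1.967 -4.43
vertex -2.918 1.871 -4.247
vertex -3.776 1.879 -2.361
endloop
endfacet
facet normal 0.254 0.496 -0.830
outer loop
vertex -2.918 1.871 -4.247
vertex -3.324 2.761 -3.839
vertex -2.371 2.297 -3.825
endloop
endfacet
facet normal 0.485 -0.845 0.224
outer loop
vertex -2.918 1.871 -4.247
vertex -2.371 2.297 -3.825
vertex -3.776 1.879 -2.361
endloop
endfacet

endsolid


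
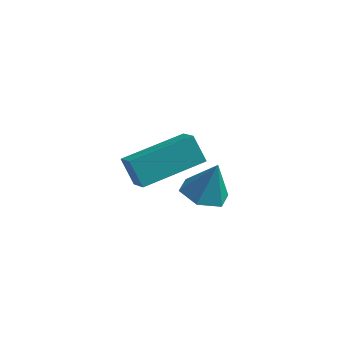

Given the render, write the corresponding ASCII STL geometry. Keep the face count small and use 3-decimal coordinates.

solid 
facet normal -0.287 -0.137 -0.948
outer loop
vertex 1.645 -1.108 -0.061
vertex 1.079 -1.491 0.166
vertex 1.02 -0.779 0.081
endloop
endfacet
facet normal 0.493 0.842 0.219
outer loop
vertex 1.645 -1.108 -0.061
vertex 1.02 -0.779 0.081
vertex 1.421 -1.329 1.294
endloop
endfacet
facet normal -0.286 -0.137 -0.948
outer loop
vertex 1.02 -0.779 0.081
vertex 1.079 -1.491 0.166
vertex 0.455 -1.162 0.307
endloop
endfacet
facet normal -0.352 0.803 0.481
outer loop
vertex 1.02 -0.779 0.081
vertex 0.455 -1.162 0.307
vertex 1.421 -1.329 1.294
endloop
endfacet
facet normal -0.286 -0.137 -0.948
outer loop
vertex 0.455 -1.162 0.307
vertex 1.079 -1.491 0.166
vertex 0.514 -1.875 0.392
endloop
endfacet
facet normal -0.712 0.025 0.701
outer loop
vertex 0.455 -1.162 0.307
vertex 0.514 -1.875 0.392
vertex 1.421 -1.329 1.294
endloop
endfacet
facet normal -0.286 -0.137 -0.948
outer loop
vertex 0.514 -1.875 0.392
vertex 1.079 -1.491 0.166
vertex 1.138 -2.204 0.251
endloop
endfacet
facet normal -0.227 -0.715 0.661
outer loop
vertex 0.514 -1.875 0.392
vertex 1.138 -2.204 0.251
vertex 1.421 -1.329 1.294
endloop
endfacet
facet normal -0.287 -0.137 -0.948
outer loop
vertex 1.138 -2.204 0.251
vertex 1.079 -1.491 0.166
vertex 1.704 -1.82 0.024
endloop
endfacet
facet normal 0.619 -0.676 0.399
outer loop
vertex 1.138 -2.204 0.251
vertex 1.704 -1.82 0.024
vertex 1.421 -1.329 1.294
endloop
endfacet
facet normal -0.287 -0.137 -0.948
outer loop
vertex 1.704 -1.82 0.024
vertex 1.079 -1.491 0.166
vertex 1.645 -1.108 -0.061
endloop
endfacet
facet normal 0.979 0.102 0.178
outer loop
vertex 1.704 -1.82 0.024
vertex 1.645 -1.108 -0.061
vertex 1.421 -1.329 1.294
endloop
endfacet
facet normal -0.559 0.655 -0.509
outer loop
vertex -2.288 0.968 -1.176
vertex -0.911 2.459 -0.771
vertex -1.804 0.743 -1.997
endloop
endfacet
facet normal -0.665 -0.721 -0.195
outer loop
vertex -1.289 0.141 -1.529
vertex -2.288 0.968 -1.176
vertex -1.804 0.743 -1.997
endloop
endfacet
facet normal -0.559 0.655 -0.509
outer loop
vertex -1.804 0.743 -1.997
vertex -0.911 2.459 -0.771
vertex -0.426 2.234 -1.593
endloop
endfacet
facet normal 0.494 -0.229 -0.839
outer loop
vertex -0.426 2.234 -1.593
vertex -1.289 0.141 -1.529
vertex -1.804 0.743 -1.997
endloop
endfacet
facet normal -0.494 0.229 0.839
outer loop
vertex -2.288 0.968 -1.176
vertex -0.396 1.857 -0.303
vertex -0.911 2.459 -0.771
endloop
endfacet
facet normal -0.665 -0.720 -0.195
outer loop
vertex -1.774 0.366 -0.707
vertex -2.288 0.968 -1.176
vertex -1.289 0.141 -1.529
endloop
endfacet
facet normal -0.495 0.230 0.838
outer loop
vertex -1.774 0.366 -0.707
vertex -0.396 1.857 -0.303
vertex -2.288 0.968 -1.176
endloop
endfacet
facet normal 0.665 0.721 0.195
outer loop
vertex -0.911 2.459 -0.771
vertex -0.396 1.857 -0.303
vertex -0.426 2.234 -1.593
endloop
endfacet
facet normal 0.495 -0.230 -0.838
outer loop
vertex 0.088 1.632 -1.124
vertex -1.289 0.141 -1.529
vertex -0.426 2.234 -1.593
endloop
endfacet
facet normal 0.666 0.720 0.195
outer loop
vertex -0.426 2.234 -1.593
vertex -0.396 1.857 -0.303
vertex 0.088 1.632 -1.124
endloop
endfacet
facet normal 0.559 -0.655 0.509
outer loop
vertex 0.088 1.632 -1.124
vertex -1.774 0.366 -0.707
vertex -1.289 0.141 -1.529
endloop
endfacet
facet normal 0.559 -0.655 0.509
outer loop
vertex -0.396 1.857 -0.303
vertex -1.774 0.366 -0.707
vertex 0.088 1.632 -1.124
endloop
endfacet

endsolid


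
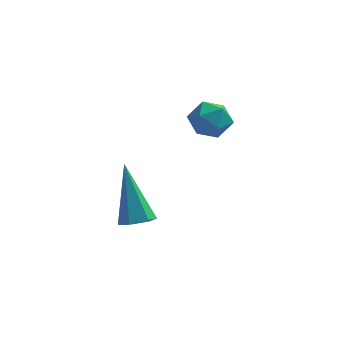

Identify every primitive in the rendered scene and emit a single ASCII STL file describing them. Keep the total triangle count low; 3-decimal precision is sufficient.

solid 
facet normal 0.246 -0.467 -0.849
outer loop
vertex -1.069 0.014 0.201
vertex -1.445 0.334 -0.084
vertex -0.906 0.511 -0.025
endloop
endfacet
facet normal 0.845 -0.034 0.534
outer loop
vertex -1.069 0.014 0.201
vertex -0.906 0.511 -0.025
vertex -1.955 1.306 1.684
endloop
endfacet
facet normal 0.246 -0.467 -0.849
outer loop
vertex -0.906 0.511 -0.025
vertex -1.445 0.334 -0.084
vertex -1.281 0.831 -0.31
endloop
endfacet
facet normal 0.635 0.772 0.031
outer loop
vertex -0.906 0.511 -0.025
vertex -1.281 0.831 -0.31
vertex -1.955 1.306 1.684
endloop
endfacet
facet normal 0.244 -0.467 -0.850
outer loop
vertex -1.281 0.831 -0.31
vertex -1.445 0.334 -0.084
vertex -1.82 0.655 -0.368
endloop
endfacet
facet normal -0.265 0.914 -0.307
outer loop
vertex -1.281 0.831 -0.31
vertex -1.82 0.655 -0.368
vertex -1.955 1.306 1.684
endloop
endfacet
facet normal 0.244 -0.467 -0.850
outer loop
vertex -1.82 0.655 -0.368
vertex -1.445 0.334 -0.084
vertex -1.984 0.158 -0.142
endloop
endfacet
facet normal -0.957 0.251 -0.143
outer loop
vertex -1.82 0.655 -0.368
vertex -1.984 0.158 -0.142
vertex -1.955 1.306 1.684
endloop
endfacet
facet normal 0.244 -0.468 -0.849
outer loop
vertex -1.984 0.158 -0.142
vertex -1.445 0.334 -0.084
vertex -1.608 -0.163 0.143
endloop
endfacet
facet normal -0.749 -0.556 0.361
outer loop
vertex -1.984 0.158 -0.142
vertex -1.608 -0.163 0.143
vertex -1.955 1.306 1.684
endloop
endfacet
facet normal 0.245 -0.468 -0.849
outer loop
vertex -1.608 -0.163 0.143
vertex -1.445 0.334 -0.084
vertex -1.069 0.014 0.201
endloop
endfacet
facet normal 0.154 -0.698 0.700
outer loop
vertex -1.608 -0.163 0.143
vertex -1.069 0.014 0.201
vertex -1.955 1.306 1.684
endloop
endfacet
facet normal 0.275 0.405 0.872
outer loop
vertex 0.858 1.77 4.096
vertex 0.286 1.497 4.403
vertex 0.886 1.128 4.385
endloop
endfacet
facet normal 0.846 0.249 0.472
outer loop
vertex 0.858 1.77 4.096
vertex 0.886 1.128 4.385
vertex 1.197 1.249 3.764
endloop
endfacet
facet normal 0.785 0.603 -0.144
outer loop
vertex 0.858 1.77 4.096
vertex 1.197 1.249 3.764
vertex 0.789 1.693 3.4
endloop
endfacet
facet normal 0.177 0.976 -0.126
outer loop
vertex 0.858 1.77 4.096
vertex 0.789 1.693 3.4
vertex 0.226 1.846 3.794
endloop
endfacet
facet normal -0.138 0.853 0.503
outer loop
vertex 0.858 1.77 4.096
vertex 0.226 1.846 3.794
vertex 0.286 1.497 4.403
endloop
endfacet
facet normal 0.830 -0.450 0.328
outer loop
vertex 1.197 1.249 3.764
vertex 0.886 1.128 4.385
vertex 0.834 0.654 3.866
endloop
endfacet
facet normal -0.094 -0.200 0.975
outer loop
vertex 0.886 1.128 4.385
vertex 0.286 1.497 4.403
vertex 0.271 0.807 4.26
endloop
endfacet
facet normal -0.760 0.529 0.378
outer loop
vertex 0.286 1.497 4.403
vertex 0.226 1.846 3.794
vertex -0.137 1.251 3.896
endloop
endfacet
facet normal -0.250 0.727 -0.639
outer loop
vertex 0.226 1.846 3.794
vertex 0.789 1.693 3.4
vertex 0.174 1.372 3.275
endloop
endfacet
facet normal 0.732 0.123 -0.670
outer loop
vertex 0.789 1.693 3.4
vertex 1.197 1.249 3.764
vertex 0.774 1.003 3.257
endloop
endfacet
facet normal -0.177 -0.976 0.126
outer loop
vertex 0.202 0.73 3.564
vertex 0.834 0.654 3.866
vertex 0.271 0.807 4.26
endloop
endfacet
facet normal -0.785 -0.603 0.144
outer loop
vertex 0.202 0.73 3.564
vertex 0.271 0.807 4.26
vertex -0.137 1.251 3.896
endloop
endfacet
facet normal -0.846 -0.249 -0.472
outer loop
vertex 0.202 0.73 3.564
vertex -0.137 1.251 3.896
vertex 0.174 1.372 3.275
endloop
endfacet
facet normal -0.275 -0.405 -0.872
outer loop
vertex 0.202 0.73 3.564
vertex 0.174 1.372 3.275
vertex 0.774 1.003 3.257
endloop
endfacet
facet normal 0.138 -0.853 -0.503
outer loop
vertex 0.202 0.73 3.564
vertex 0.774 1.003 3.257
vertex 0.834 0.654 3.866
endloop
endfacet
facet normal 0.250 -0.727 0.639
outer loop
vertex 0.271 0.807 4.26
vertex 0.834 0.654 3.866
vertex 0.886 1.128 4.385
endloop
endfacet
facet normal -0.732 -0.123 0.670
outer loop
vertex -0.137 1.251 3.896
vertex 0.271 0.807 4.26
vertex 0.286 1.497 4.403
endloop
endfacet
facet normal -0.830 0.450 -0.328
outer loop
vertex 0.174 1.372 3.275
vertex -0.137 1.251 3.896
vertex 0.226 1.846 3.794
endloop
endfacet
facet normal 0.094 0.200 -0.975
outer loop
vertex 0.774 1.003 3.257
vertex 0.174 1.372 3.275
vertex 0.789 1.693 3.4
endloop
endfacet
facet normal 0.760 -0.529 -0.378
outer loop
vertex 0.834 0.654 3.866
vertex 0.774 1.003 3.257
vertex 1.197 1.249 3.764
endloop
endfacet

endsolid


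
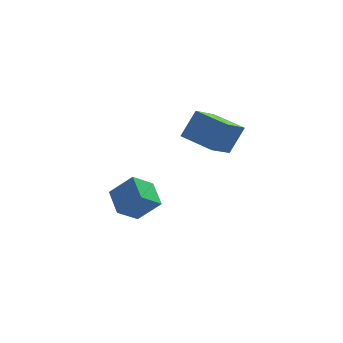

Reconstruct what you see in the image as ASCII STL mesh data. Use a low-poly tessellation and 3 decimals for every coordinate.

solid 
facet normal -0.438 -0.245 -0.865
outer loop
vertex 1.766 -2.517 0.359
vertex 0.551 -1.38 0.652
vertex 2.581 -1.463 -0.352
endloop
endfacet
facet normal 0.719 -0.673 -0.173
outer loop
vertex 3.229 -1.1 0.928
vertex 1.766 -2.517 0.359
vertex 2.581 -1.463 -0.352
endloop
endfacet
facet normal -0.438 -0.246 -0.865
outer loop
vertex 2.581 -1.463 -0.352
vertex 0.551 -1.38 0.652
vertex 1.366 -0.326 -0.06
endloop
endfacet
facet normal 0.540 0.698 -0.471
outer loop
vertex 1.366 -0.326 -0.06
vertex 3.229 -1.1 0.928
vertex 2.581 -1.463 -0.352
endloop
endfacet
facet normal -0.540 -0.698 0.471
outer loop
vertex 1.766 -2.517 0.359
vertex 1.199 -1.017 1.932
vertex 0.551 -1.38 0.652
endloop
endfacet
facet normal 0.719 -0.673 -0.173
outer loop
vertex 2.414 -2.154 1.64
vertex 1.766 -2.517 0.359
vertex 3.229 -1.1 0.928
endloop
endfacet
facet normal -0.540 -0.698 0.471
outer loop
vertex 2.414 -2.154 1.64
vertex 1.199 -1.017 1.932
vertex 1.766 -2.517 0.359
endloop
endfacet
facet normal -0.719 0.673 0.173
outer loop
vertex 0.551 -1.38 0.652
vertex 1.199 -1.017 1.932
vertex 1.366 -0.326 -0.06
endloop
endfacet
facet normal 0.540 0.698 -0.471
outer loop
vertex 2.014 0.037 1.221
vertex 3.229 -1.1 0.928
vertex 1.366 -0.326 -0.06
endloop
endfacet
facet normal -0.719 0.673 0.173
outer loop
vertex 1.366 -0.326 -0.06
vertex 1.199 -1.017 1.932
vertex 2.014 0.037 1.221
endloop
endfacet
facet normal 0.438 0.245 0.865
outer loop
vertex 2.014 0.037 1.221
vertex 2.414 -2.154 1.64
vertex 3.229 -1.1 0.928
endloop
endfacet
facet normal 0.437 0.245 0.865
outer loop
vertex 1.199 -1.017 1.932
vertex 2.414 -2.154 1.64
vertex 2.014 0.037 1.221
endloop
endfacet
facet normal -0.694 0.162 -0.702
outer loop
vertex -2.097 -0.377 -4.394
vertex -2.413 0.87 -3.793
vertex -1.206 0.209 -5.139
endloop
endfacet
facet normal 0.223 -0.878 -0.424
outer loop
vertex -0.187 -0.03 -4.107
vertex -2.097 -0.377 -4.394
vertex -1.206 0.209 -5.139
endloop
endfacet
facet normal -0.694 0.163 -0.702
outer loop
vertex -1.206 0.209 -5.139
vertex -2.413 0.87 -3.793
vertex -1.523 1.455 -4.537
endloop
endfacet
facet normal 0.685 0.451 -0.572
outer loop
vertex -1.523 1.455 -4.537
vertex -0.187 -0.03 -4.107
vertex -1.206 0.209 -5.139
endloop
endfacet
facet normal -0.685 -0.450 0.573
outer loop
vertex -2.097 -0.377 -4.394
vertex -1.394 0.631 -2.761
vertex -2.413 0.87 -3.793
endloop
endfacet
facet normal 0.223 -0.878 -0.423
outer loop
vertex -1.077 -0.615 -3.363
vertex -2.097 -0.377 -4.394
vertex -0.187 -0.03 -4.107
endloop
endfacet
facet normal -0.684 -0.451 0.573
outer loop
vertex -1.077 -0.615 -3.363
vertex -1.394 0.631 -2.761
vertex -2.097 -0.377 -4.394
endloop
endfacet
facet normal -0.223 0.878 0.424
outer loop
vertex -2.413 0.87 -3.793
vertex -1.394 0.631 -2.761
vertex -1.523 1.455 -4.537
endloop
endfacet
facet normal 0.685 0.450 -0.573
outer loop
vertex -0.503 1.217 -3.506
vertex -0.187 -0.03 -4.107
vertex -1.523 1.455 -4.537
endloop
endfacet
facet normal -0.223 0.878 0.424
outer loop
vertex -1.523 1.455 -4.537
vertex -1.394 0.631 -2.761
vertex -0.503 1.217 -3.506
endloop
endfacet
facet normal 0.694 -0.163 0.702
outer loop
vertex -0.503 1.217 -3.506
vertex -1.077 -0.615 -3.363
vertex -0.187 -0.03 -4.107
endloop
endfacet
facet normal 0.694 -0.163 0.702
outer loop
vertex -1.394 0.631 -2.761
vertex -1.077 -0.615 -3.363
vertex -0.503 1.217 -3.506
endloop
endfacet

endsolid


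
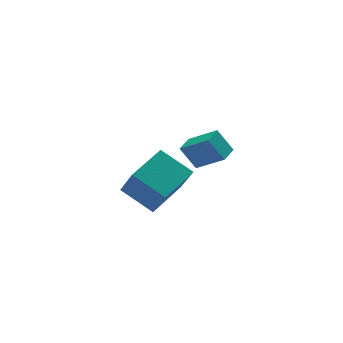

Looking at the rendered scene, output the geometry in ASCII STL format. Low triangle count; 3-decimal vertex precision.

solid 
facet normal -0.394 0.420 0.818
outer loop
vertex -1.667 -4.022 2.894
vertex -1.02 -3.487 2.931
vertex -2.385 -3.097 2.073
endloop
endfacet
facet normal -0.770 -0.636 -0.043
outer loop
vertex -1.94 -3.573 1.149
vertex -1.667 -4.022 2.894
vertex -2.385 -3.097 2.073
endloop
endfacet
facet normal -0.393 0.421 0.817
outer loop
vertex -2.385 -3.097 2.073
vertex -1.02 -3.487 2.931
vertex -1.738 -2.563 2.109
endloop
endfacet
facet normal -0.502 0.647 -0.575
outer loop
vertex -1.738 -2.563 2.109
vertex -1.94 -3.573 1.149
vertex -2.385 -3.097 2.073
endloop
endfacet
facet normal 0.502 -0.647 0.575
outer loop
vertex -1.667 -4.022 2.894
vertex -0.575 -3.963 2.007
vertex -1.02 -3.487 2.931
endloop
endfacet
facet normal -0.770 -0.637 -0.043
outer loop
vertex -1.222 -4.497 1.971
vertex -1.667 -4.022 2.894
vertex -1.94 -3.573 1.149
endloop
endfacet
facet normal 0.502 -0.647 0.575
outer loop
vertex -1.222 -4.497 1.971
vertex -0.575 -3.963 2.007
vertex -1.667 -4.022 2.894
endloop
endfacet
facet normal 0.770 0.637 0.043
outer loop
vertex -1.02 -3.487 2.931
vertex -0.575 -3.963 2.007
vertex -1.738 -2.563 2.109
endloop
endfacet
facet normal -0.502 0.647 -0.575
outer loop
vertex -1.293 -3.038 1.186
vertex -1.94 -3.573 1.149
vertex -1.738 -2.563 2.109
endloop
endfacet
facet normal 0.770 0.636 0.044
outer loop
vertex -1.738 -2.563 2.109
vertex -0.575 -3.963 2.007
vertex -1.293 -3.038 1.186
endloop
endfacet
facet normal 0.394 -0.420 -0.817
outer loop
vertex -1.293 -3.038 1.186
vertex -1.222 -4.497 1.971
vertex -1.94 -3.573 1.149
endloop
endfacet
facet normal 0.393 -0.421 -0.818
outer loop
vertex -0.575 -3.963 2.007
vertex -1.222 -4.497 1.971
vertex -1.293 -3.038 1.186
endloop
endfacet
facet normal -0.508 0.709 0.488
outer loop
vertex -2.846 0.221 -1.305
vertex -1.156 1.142 -0.884
vertex -2.973 1.091 -2.701
endloop
endfacet
facet normal -0.858 -0.468 -0.213
outer loop
vertex -2.104 -0.122 -3.536
vertex -2.846 0.221 -1.305
vertex -2.973 1.091 -2.701
endloop
endfacet
facet normal -0.508 0.710 0.488
outer loop
vertex -2.973 1.091 -2.701
vertex -1.156 1.142 -0.884
vertex -1.283 2.012 -2.281
endloop
endfacet
facet normal -0.077 0.527 -0.846
outer loop
vertex -1.283 2.012 -2.281
vertex -2.104 -0.122 -3.536
vertex -2.973 1.091 -2.701
endloop
endfacet
facet normal 0.077 -0.527 0.846
outer loop
vertex -2.846 0.221 -1.305
vertex -0.287 -0.071 -1.719
vertex -1.156 1.142 -0.884
endloop
endfacet
facet normal -0.858 -0.468 -0.213
outer loop
vertex -1.977 -0.992 -2.139
vertex -2.846 0.221 -1.305
vertex -2.104 -0.122 -3.536
endloop
endfacet
facet normal 0.077 -0.527 0.846
outer loop
vertex -1.977 -0.992 -2.139
vertex -0.287 -0.071 -1.719
vertex -2.846 0.221 -1.305
endloop
endfacet
facet normal 0.858 0.468 0.213
outer loop
vertex -1.156 1.142 -0.884
vertex -0.287 -0.071 -1.719
vertex -1.283 2.012 -2.281
endloop
endfacet
facet normal -0.076 0.527 -0.846
outer loop
vertex -0.414 0.799 -3.115
vertex -2.104 -0.122 -3.536
vertex -1.283 2.012 -2.281
endloop
endfacet
facet normal 0.858 0.468 0.213
outer loop
vertex -1.283 2.012 -2.281
vertex -0.287 -0.071 -1.719
vertex -0.414 0.799 -3.115
endloop
endfacet
facet normal 0.508 -0.710 -0.488
outer loop
vertex -0.414 0.799 -3.115
vertex -1.977 -0.992 -2.139
vertex -2.104 -0.122 -3.536
endloop
endfacet
facet normal 0.508 -0.709 -0.488
outer loop
vertex -0.287 -0.071 -1.719
vertex -1.977 -0.992 -2.139
vertex -0.414 0.799 -3.115
endloop
endfacet

endsolid


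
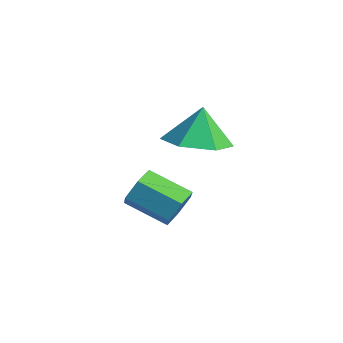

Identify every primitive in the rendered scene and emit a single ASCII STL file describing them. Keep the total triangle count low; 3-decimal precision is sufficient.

solid 
facet normal 0.753 0.506 -0.422
outer loop
vertex -0.225 -0.593 -2.618
vertex -0.699 -0.333 -3.152
vertex -0.601 0.058 -2.508
endloop
endfacet
facet normal 0.436 0.100 0.895
outer loop
vertex -0.225 -0.593 -2.618
vertex -0.601 0.058 -2.508
vertex -1.406 -1.386 -1.954
endloop
endfacet
facet normal 0.436 0.100 0.895
outer loop
vertex -1.406 -1.386 -1.954
vertex -0.601 0.058 -2.508
vertex -1.782 -0.735 -1.844
endloop
endfacet
facet normal -0.752 -0.506 0.423
outer loop
vertex -1.406 -1.386 -1.954
vertex -1.782 -0.735 -1.844
vertex -1.881 -1.127 -2.488
endloop
endfacet
facet normal 0.753 0.506 -0.422
outer loop
vertex -0.601 0.058 -2.508
vertex -0.699 -0.333 -3.152
vertex -1.075 0.318 -3.042
endloop
endfacet
facet normal -0.210 0.792 0.572
outer loop
vertex -0.601 0.058 -2.508
vertex -1.075 0.318 -3.042
vertex -1.782 -0.735 -1.844
endloop
endfacet
facet normal -0.210 0.792 0.572
outer loop
vertex -1.782 -0.735 -1.844
vertex -1.075 0.318 -3.042
vertex -2.256 -0.475 -2.378
endloop
endfacet
facet normal -0.753 -0.504 0.423
outer loop
vertex -1.782 -0.735 -1.844
vertex -2.256 -0.475 -2.378
vertex -1.881 -1.127 -2.488
endloop
endfacet
facet normal 0.752 0.506 -0.423
outer loop
vertex -1.075 0.318 -3.042
vertex -0.699 -0.333 -3.152
vertex -1.174 -0.074 -3.686
endloop
endfacet
facet normal -0.646 0.692 -0.322
outer loop
vertex -1.075 0.318 -3.042
vertex -1.174 -0.074 -3.686
vertex -2.256 -0.475 -2.378
endloop
endfacet
facet normal -0.646 0.692 -0.322
outer loop
vertex -2.256 -0.475 -2.378
vertex -1.174 -0.074 -3.686
vertex -2.355 -0.867 -3.022
endloop
endfacet
facet normal -0.753 -0.504 0.423
outer loop
vertex -2.256 -0.475 -2.378
vertex -2.355 -0.867 -3.022
vertex -1.881 -1.127 -2.488
endloop
endfacet
facet normal 0.752 0.506 -0.423
outer loop
vertex -1.174 -0.074 -3.686
vertex -0.699 -0.333 -3.152
vertex -0.798 -0.725 -3.796
endloop
endfacet
facet normal -0.436 -0.100 -0.895
outer loop
vertex -1.174 -0.074 -3.686
vertex -0.798 -0.725 -3.796
vertex -2.355 -0.867 -3.022
endloop
endfacet
facet normal -0.436 -0.100 -0.895
outer loop
vertex -2.355 -0.867 -3.022
vertex -0.798 -0.725 -3.796
vertex -1.979 -1.518 -3.132
endloop
endfacet
facet normal -0.753 -0.506 0.422
outer loop
vertex -2.355 -0.867 -3.022
vertex -1.979 -1.518 -3.132
vertex -1.881 -1.127 -2.488
endloop
endfacet
facet normal 0.753 0.504 -0.423
outer loop
vertex -0.798 -0.725 -3.796
vertex -0.699 -0.333 -3.152
vertex -0.324 -0.985 -3.262
endloop
endfacet
facet normal 0.210 -0.792 -0.572
outer loop
vertex -0.798 -0.725 -3.796
vertex -0.324 -0.985 -3.262
vertex -1.979 -1.518 -3.132
endloop
endfacet
facet normal 0.210 -0.792 -0.572
outer loop
vertex -1.979 -1.518 -3.132
vertex -0.324 -0.985 -3.262
vertex -1.505 -1.778 -2.598
endloop
endfacet
facet normal -0.753 -0.506 0.422
outer loop
vertex -1.979 -1.518 -3.132
vertex -1.505 -1.778 -2.598
vertex -1.881 -1.127 -2.488
endloop
endfacet
facet normal 0.753 0.504 -0.423
outer loop
vertex -0.324 -0.985 -3.262
vertex -0.699 -0.333 -3.152
vertex -0.225 -0.593 -2.618
endloop
endfacet
facet normal 0.646 -0.692 0.322
outer loop
vertex -0.324 -0.985 -3.262
vertex -0.225 -0.593 -2.618
vertex -1.505 -1.778 -2.598
endloop
endfacet
facet normal 0.646 -0.692 0.322
outer loop
vertex -1.505 -1.778 -2.598
vertex -0.225 -0.593 -2.618
vertex -1.406 -1.386 -1.954
endloop
endfacet
facet normal -0.752 -0.506 0.423
outer loop
vertex -1.505 -1.778 -2.598
vertex -1.406 -1.386 -1.954
vertex -1.881 -1.127 -2.488
endloop
endfacet
facet normal 0.142 -0.258 -0.956
outer loop
vertex 0.484 0.778 -0.239
vertex -0.153 -0.107 -0.095
vertex -0.599 0.845 -0.418
endloop
endfacet
facet normal 0.001 0.939 0.344
outer loop
vertex 0.484 0.778 -0.239
vertex -0.599 0.845 -0.418
vertex -0.347 0.247 1.215
endloop
endfacet
facet normal 0.141 -0.258 -0.956
outer loop
vertex -0.599 0.845 -0.418
vertex -0.153 -0.107 -0.095
vertex -1.236 -0.04 -0.273
endloop
endfacet
facet normal -0.740 0.587 0.329
outer loop
vertex -0.599 0.845 -0.418
vertex -1.236 -0.04 -0.273
vertex -0.347 0.247 1.215
endloop
endfacet
facet normal 0.141 -0.258 -0.956
outer loop
vertex -1.236 -0.04 -0.273
vertex -0.153 -0.107 -0.095
vertex -0.79 -0.992 0.05
endloop
endfacet
facet normal -0.822 -0.205 0.531
outer loop
vertex -1.236 -0.04 -0.273
vertex -0.79 -0.992 0.05
vertex -0.347 0.247 1.215
endloop
endfacet
facet normal 0.142 -0.259 -0.955
outer loop
vertex -0.79 -0.992 0.05
vertex -0.153 -0.107 -0.095
vertex 0.293 -1.059 0.229
endloop
endfacet
facet normal -0.163 -0.644 0.747
outer loop
vertex -0.79 -0.992 0.05
vertex 0.293 -1.059 0.229
vertex -0.347 0.247 1.215
endloop
endfacet
facet normal 0.142 -0.259 -0.955
outer loop
vertex 0.293 -1.059 0.229
vertex -0.153 -0.107 -0.095
vertex 0.93 -0.174 0.084
endloop
endfacet
facet normal 0.579 -0.292 0.762
outer loop
vertex 0.293 -1.059 0.229
vertex 0.93 -0.174 0.084
vertex -0.347 0.247 1.215
endloop
endfacet
facet normal 0.142 -0.258 -0.956
outer loop
vertex 0.93 -0.174 0.084
vertex -0.153 -0.107 -0.095
vertex 0.484 0.778 -0.239
endloop
endfacet
facet normal 0.661 0.500 0.560
outer loop
vertex 0.93 -0.174 0.084
vertex 0.484 0.778 -0.239
vertex -0.347 0.247 1.215
endloop
endfacet

endsolid


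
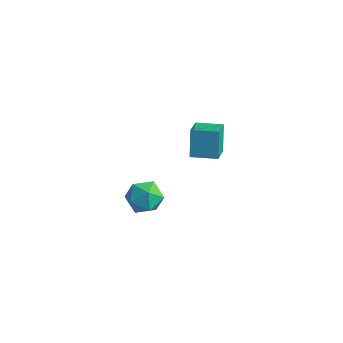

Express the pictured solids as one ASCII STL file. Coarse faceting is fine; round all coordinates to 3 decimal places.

solid 
facet normal -0.957 -0.029 0.289
outer loop
vertex 1.893 -2.95 0.18
vertex 2.182 -2.652 1.168
vertex 1.938 -1.909 0.435
endloop
endfacet
facet normal -0.905 0.138 -0.403
outer loop
vertex 1.893 -2.95 0.18
vertex 1.938 -1.909 0.435
vertex 2.309 -2.245 -0.514
endloop
endfacet
facet normal -0.558 -0.391 -0.732
outer loop
vertex 1.893 -2.95 0.18
vertex 2.309 -2.245 -0.514
vertex 2.782 -3.196 -0.366
endloop
endfacet
facet normal -0.395 -0.885 -0.244
outer loop
vertex 1.893 -2.95 0.18
vertex 2.782 -3.196 -0.366
vertex 2.704 -3.448 0.673
endloop
endfacet
facet normal -0.642 -0.662 0.387
outer loop
vertex 1.893 -2.95 0.18
vertex 2.704 -3.448 0.673
vertex 2.182 -2.652 1.168
endloop
endfacet
facet normal -0.509 0.730 -0.457
outer loop
vertex 2.309 -2.245 -0.514
vertex 1.938 -1.909 0.435
vertex 2.856 -1.512 0.047
endloop
endfacet
facet normal -0.592 0.459 0.662
outer loop
vertex 1.938 -1.909 0.435
vertex 2.182 -2.652 1.168
vertex 2.778 -1.764 1.086
endloop
endfacet
facet normal -0.084 -0.565 0.821
outer loop
vertex 2.182 -2.652 1.168
vertex 2.704 -3.448 0.673
vertex 3.251 -2.715 1.234
endloop
endfacet
facet normal 0.316 -0.927 -0.201
outer loop
vertex 2.704 -3.448 0.673
vertex 2.782 -3.196 -0.366
vertex 3.622 -3.051 0.285
endloop
endfacet
facet normal 0.054 -0.127 -0.990
outer loop
vertex 2.782 -3.196 -0.366
vertex 2.309 -2.245 -0.514
vertex 3.378 -2.308 -0.448
endloop
endfacet
facet normal 0.395 0.885 0.244
outer loop
vertex 3.667 -2.01 0.54
vertex 2.856 -1.512 0.047
vertex 2.778 -1.764 1.086
endloop
endfacet
facet normal 0.558 0.391 0.732
outer loop
vertex 3.667 -2.01 0.54
vertex 2.778 -1.764 1.086
vertex 3.251 -2.715 1.234
endloop
endfacet
facet normal 0.905 -0.138 0.403
outer loop
vertex 3.667 -2.01 0.54
vertex 3.251 -2.715 1.234
vertex 3.622 -3.051 0.285
endloop
endfacet
facet normal 0.957 0.029 -0.289
outer loop
vertex 3.667 -2.01 0.54
vertex 3.622 -3.051 0.285
vertex 3.378 -2.308 -0.448
endloop
endfacet
facet normal 0.642 0.662 -0.387
outer loop
vertex 3.667 -2.01 0.54
vertex 3.378 -2.308 -0.448
vertex 2.856 -1.512 0.047
endloop
endfacet
facet normal -0.316 0.927 0.201
outer loop
vertex 2.778 -1.764 1.086
vertex 2.856 -1.512 0.047
vertex 1.938 -1.909 0.435
endloop
endfacet
facet normal -0.054 0.127 0.990
outer loop
vertex 3.251 -2.715 1.234
vertex 2.778 -1.764 1.086
vertex 2.182 -2.652 1.168
endloop
endfacet
facet normal 0.509 -0.730 0.457
outer loop
vertex 3.622 -3.051 0.285
vertex 3.251 -2.715 1.234
vertex 2.704 -3.448 0.673
endloop
endfacet
facet normal 0.592 -0.459 -0.662
outer loop
vertex 3.378 -2.308 -0.448
vertex 3.622 -3.051 0.285
vertex 2.782 -3.196 -0.366
endloop
endfacet
facet normal 0.084 0.565 -0.821
outer loop
vertex 2.856 -1.512 0.047
vertex 3.378 -2.308 -0.448
vertex 2.309 -2.245 -0.514
endloop
endfacet
facet normal -0.862 -0.504 -0.061
outer loop
vertex 1.096 3.118 0.5
vertex 0.436 4.333 -0.202
vertex 1.571 2.492 -1.03
endloop
endfacet
facet normal 0.425 -0.784 0.453
outer loop
vertex 2.864 3.247 -0.938
vertex 1.096 3.118 0.5
vertex 1.571 2.492 -1.03
endloop
endfacet
facet normal -0.862 -0.504 -0.061
outer loop
vertex 1.571 2.492 -1.03
vertex 0.436 4.333 -0.202
vertex 0.911 3.706 -1.732
endloop
endfacet
facet normal 0.276 -0.364 -0.889
outer loop
vertex 0.911 3.706 -1.732
vertex 2.864 3.247 -0.938
vertex 1.571 2.492 -1.03
endloop
endfacet
facet normal -0.276 0.364 0.890
outer loop
vertex 1.096 3.118 0.5
vertex 1.729 5.088 -0.11
vertex 0.436 4.333 -0.202
endloop
endfacet
facet normal 0.426 -0.783 0.453
outer loop
vertex 2.389 3.874 0.592
vertex 1.096 3.118 0.5
vertex 2.864 3.247 -0.938
endloop
endfacet
facet normal -0.276 0.364 0.889
outer loop
vertex 2.389 3.874 0.592
vertex 1.729 5.088 -0.11
vertex 1.096 3.118 0.5
endloop
endfacet
facet normal -0.425 0.783 -0.453
outer loop
vertex 0.436 4.333 -0.202
vertex 1.729 5.088 -0.11
vertex 0.911 3.706 -1.732
endloop
endfacet
facet normal 0.276 -0.364 -0.890
outer loop
vertex 2.204 4.462 -1.64
vertex 2.864 3.247 -0.938
vertex 0.911 3.706 -1.732
endloop
endfacet
facet normal -0.426 0.783 -0.453
outer loop
vertex 0.911 3.706 -1.732
vertex 1.729 5.088 -0.11
vertex 2.204 4.462 -1.64
endloop
endfacet
facet normal 0.862 0.504 0.061
outer loop
vertex 2.204 4.462 -1.64
vertex 2.389 3.874 0.592
vertex 2.864 3.247 -0.938
endloop
endfacet
facet normal 0.862 0.504 0.061
outer loop
vertex 1.729 5.088 -0.11
vertex 2.389 3.874 0.592
vertex 2.204 4.462 -1.64
endloop
endfacet

endsolid


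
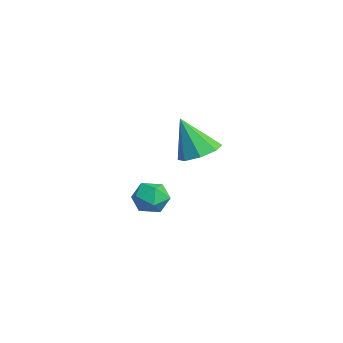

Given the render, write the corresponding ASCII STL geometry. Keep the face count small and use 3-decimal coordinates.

solid 
facet normal 0.217 0.362 -0.907
outer loop
vertex 3.1 -0.098 1.355
vertex 2.264 -0.609 0.951
vertex 2.424 0.35 1.372
endloop
endfacet
facet normal 0.373 0.535 0.758
outer loop
vertex 3.1 -0.098 1.355
vertex 2.424 0.35 1.372
vertex 1.796 -1.391 2.909
endloop
endfacet
facet normal 0.216 0.362 -0.907
outer loop
vertex 2.424 0.35 1.372
vertex 2.264 -0.609 0.951
vertex 1.654 0.236 1.143
endloop
endfacet
facet normal -0.298 0.690 0.660
outer loop
vertex 2.424 0.35 1.372
vertex 1.654 0.236 1.143
vertex 1.796 -1.391 2.909
endloop
endfacet
facet normal 0.217 0.362 -0.906
outer loop
vertex 1.654 0.236 1.143
vertex 2.264 -0.609 0.951
vertex 1.242 -0.373 0.801
endloop
endfacet
facet normal -0.849 0.353 0.394
outer loop
vertex 1.654 0.236 1.143
vertex 1.242 -0.373 0.801
vertex 1.796 -1.391 2.909
endloop
endfacet
facet normal 0.217 0.362 -0.907
outer loop
vertex 1.242 -0.373 0.801
vertex 2.264 -0.609 0.951
vertex 1.428 -1.12 0.547
endloop
endfacet
facet normal -0.954 -0.277 0.117
outer loop
vertex 1.242 -0.373 0.801
vertex 1.428 -1.12 0.547
vertex 1.796 -1.391 2.909
endloop
endfacet
facet normal 0.217 0.361 -0.907
outer loop
vertex 1.428 -1.12 0.547
vertex 2.264 -0.609 0.951
vertex 2.104 -1.569 0.53
endloop
endfacet
facet normal -0.553 -0.833 -0.009
outer loop
vertex 1.428 -1.12 0.547
vertex 2.104 -1.569 0.53
vertex 1.796 -1.391 2.909
endloop
endfacet
facet normal 0.216 0.362 -0.907
outer loop
vertex 2.104 -1.569 0.53
vertex 2.264 -0.609 0.951
vertex 2.874 -1.455 0.759
endloop
endfacet
facet normal 0.120 -0.989 0.089
outer loop
vertex 2.104 -1.569 0.53
vertex 2.874 -1.455 0.759
vertex 1.796 -1.391 2.909
endloop
endfacet
facet normal 0.217 0.362 -0.907
outer loop
vertex 2.874 -1.455 0.759
vertex 2.264 -0.609 0.951
vertex 3.286 -0.845 1.101
endloop
endfacet
facet normal 0.670 -0.652 0.355
outer loop
vertex 2.874 -1.455 0.759
vertex 3.286 -0.845 1.101
vertex 1.796 -1.391 2.909
endloop
endfacet
facet normal 0.217 0.362 -0.907
outer loop
vertex 3.286 -0.845 1.101
vertex 2.264 -0.609 0.951
vertex 3.1 -0.098 1.355
endloop
endfacet
facet normal 0.775 -0.022 0.632
outer loop
vertex 3.286 -0.845 1.101
vertex 3.1 -0.098 1.355
vertex 1.796 -1.391 2.909
endloop
endfacet
facet normal -0.818 -0.471 0.331
outer loop
vertex -3.524 -1.627 -3.805
vertex -3.068 -2.536 -3.972
vertex -2.967 -2.069 -3.059
endloop
endfacet
facet normal -0.742 0.163 0.650
outer loop
vertex -3.524 -1.627 -3.805
vertex -2.967 -2.069 -3.059
vertex -2.892 -1.055 -3.227
endloop
endfacet
facet normal -0.733 0.665 0.144
outer loop
vertex -3.524 -1.627 -3.805
vertex -2.892 -1.055 -3.227
vertex -2.946 -0.895 -4.243
endloop
endfacet
facet normal -0.803 0.341 -0.489
outer loop
vertex -3.524 -1.627 -3.805
vertex -2.946 -0.895 -4.243
vertex -3.055 -1.811 -4.704
endloop
endfacet
facet normal -0.855 -0.361 -0.372
outer loop
vertex -3.524 -1.627 -3.805
vertex -3.055 -1.811 -4.704
vertex -3.068 -2.536 -3.972
endloop
endfacet
facet normal -0.109 0.170 0.979
outer loop
vertex -2.892 -1.055 -3.227
vertex -2.967 -2.069 -3.059
vertex -2.045 -1.609 -3.036
endloop
endfacet
facet normal -0.230 -0.856 0.463
outer loop
vertex -2.967 -2.069 -3.059
vertex -3.068 -2.536 -3.972
vertex -2.154 -2.525 -3.497
endloop
endfacet
facet normal -0.291 -0.677 -0.676
outer loop
vertex -3.068 -2.536 -3.972
vertex -3.055 -1.811 -4.704
vertex -2.208 -2.365 -4.513
endloop
endfacet
facet normal -0.208 0.459 -0.864
outer loop
vertex -3.055 -1.811 -4.704
vertex -2.946 -0.895 -4.243
vertex -2.133 -1.351 -4.681
endloop
endfacet
facet normal -0.095 0.983 0.160
outer loop
vertex -2.946 -0.895 -4.243
vertex -2.892 -1.055 -3.227
vertex -2.032 -0.884 -3.768
endloop
endfacet
facet normal 0.803 -0.341 0.489
outer loop
vertex -1.576 -1.793 -3.935
vertex -2.045 -1.609 -3.036
vertex -2.154 -2.525 -3.497
endloop
endfacet
facet normal 0.733 -0.665 -0.144
outer loop
vertex -1.576 -1.793 -3.935
vertex -2.154 -2.525 -3.497
vertex -2.208 -2.365 -4.513
endloop
endfacet
facet normal 0.742 -0.163 -0.650
outer loop
vertex -1.576 -1.793 -3.935
vertex -2.208 -2.365 -4.513
vertex -2.133 -1.351 -4.681
endloop
endfacet
facet normal 0.818 0.471 -0.331
outer loop
vertex -1.576 -1.793 -3.935
vertex -2.133 -1.351 -4.681
vertex -2.032 -0.884 -3.768
endloop
endfacet
facet normal 0.855 0.361 0.372
outer loop
vertex -1.576 -1.793 -3.935
vertex -2.032 -0.884 -3.768
vertex -2.045 -1.609 -3.036
endloop
endfacet
facet normal 0.208 -0.459 0.864
outer loop
vertex -2.154 -2.525 -3.497
vertex -2.045 -1.609 -3.036
vertex -2.967 -2.069 -3.059
endloop
endfacet
facet normal 0.095 -0.983 -0.160
outer loop
vertex -2.208 -2.365 -4.513
vertex -2.154 -2.525 -3.497
vertex -3.068 -2.536 -3.972
endloop
endfacet
facet normal 0.109 -0.170 -0.979
outer loop
vertex -2.133 -1.351 -4.681
vertex -2.208 -2.365 -4.513
vertex -3.055 -1.811 -4.704
endloop
endfacet
facet normal 0.230 0.856 -0.463
outer loop
vertex -2.032 -0.884 -3.768
vertex -2.133 -1.351 -4.681
vertex -2.946 -0.895 -4.243
endloop
endfacet
facet normal 0.291 0.677 0.676
outer loop
vertex -2.045 -1.609 -3.036
vertex -2.032 -0.884 -3.768
vertex -2.892 -1.055 -3.227
endloop
endfacet

endsolid
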